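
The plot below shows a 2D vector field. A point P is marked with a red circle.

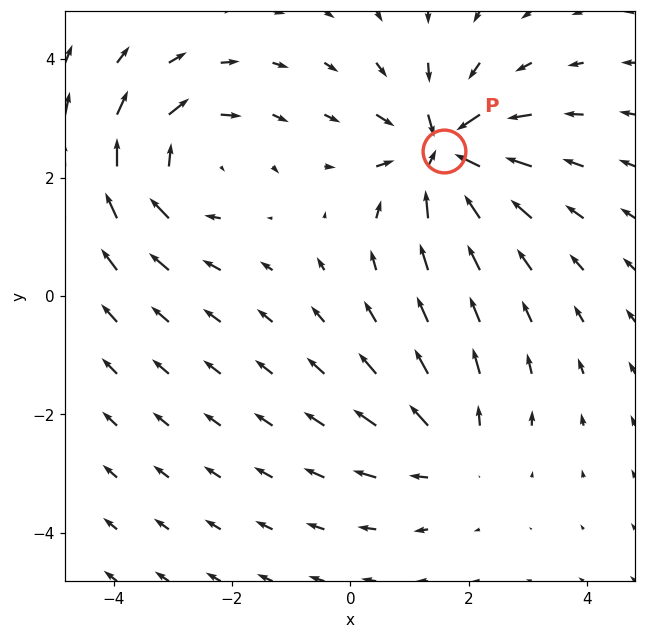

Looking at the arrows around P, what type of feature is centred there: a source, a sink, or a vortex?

sink

At P (1.6, 2.4) the arrows converge inward. Divergence about -6, curl ≈0 — negative divergence with near-zero curl is a sink.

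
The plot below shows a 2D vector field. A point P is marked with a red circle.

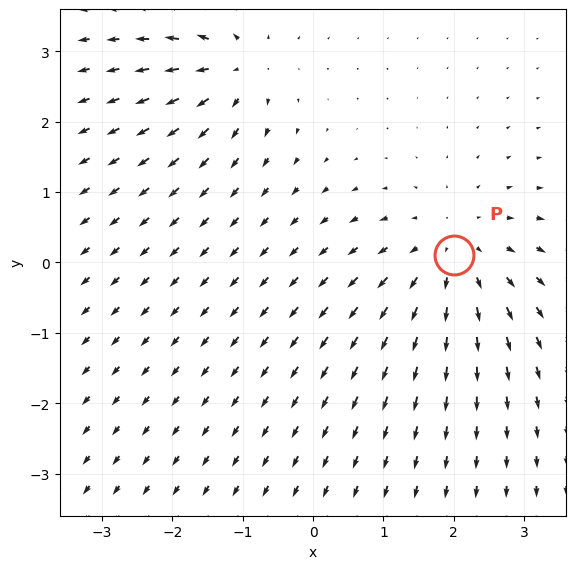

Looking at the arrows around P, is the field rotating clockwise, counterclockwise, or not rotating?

not rotating

Near P at (2.0, 0.1) the arrows show no circulation. The curl there is ≈0.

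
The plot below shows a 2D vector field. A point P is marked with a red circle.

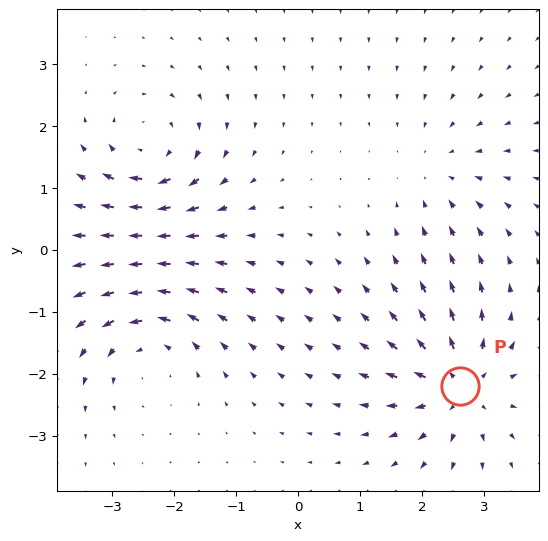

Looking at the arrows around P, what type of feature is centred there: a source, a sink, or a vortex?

At P (2.6, -2.2) the arrows spread outward. Divergence about +6, curl ≈0 — positive divergence with near-zero curl is a source.

source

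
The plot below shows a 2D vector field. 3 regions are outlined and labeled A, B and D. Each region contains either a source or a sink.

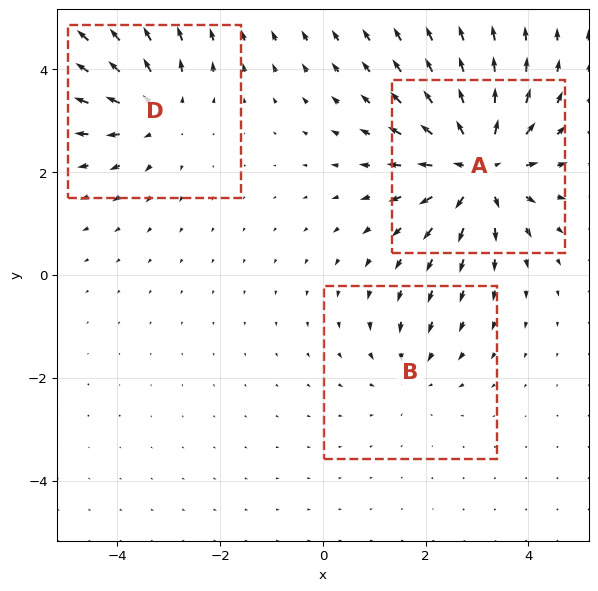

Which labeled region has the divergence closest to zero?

Divergence at each region's feature centre — A: about +5, B: about -2, D: about +3. Region B is closest to zero.

B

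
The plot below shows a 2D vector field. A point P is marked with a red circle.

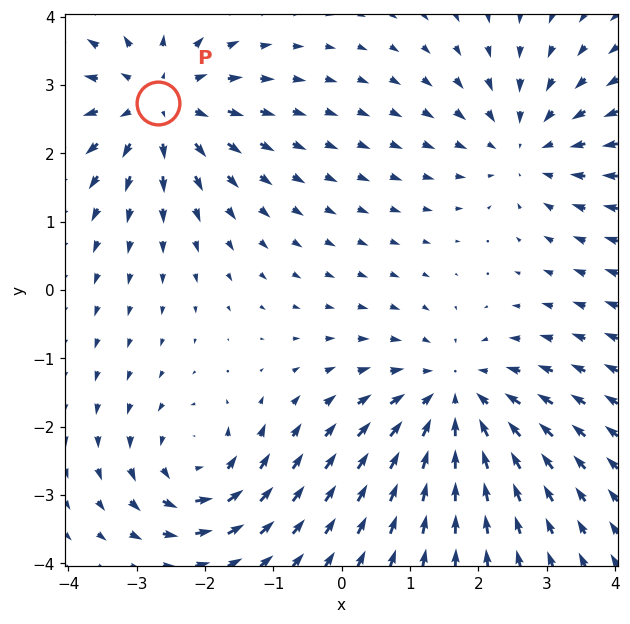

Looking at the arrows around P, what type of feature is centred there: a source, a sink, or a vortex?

source

At P (-2.7, 2.7) the arrows spread outward. Divergence about +5, curl ≈0 — positive divergence with near-zero curl is a source.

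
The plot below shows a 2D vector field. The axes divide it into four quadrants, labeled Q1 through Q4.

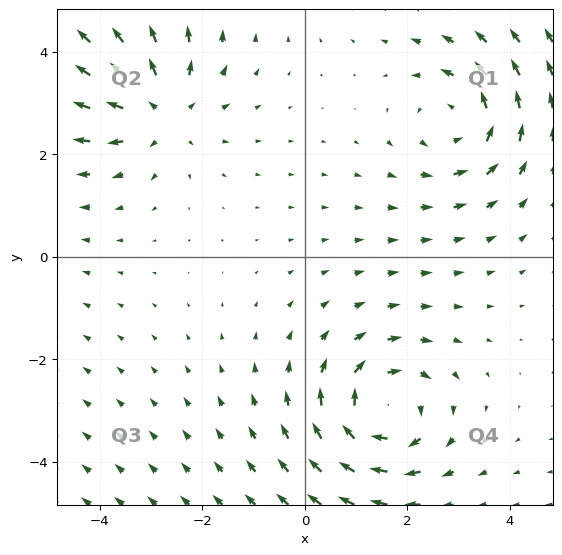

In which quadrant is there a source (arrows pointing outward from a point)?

Q2

The source sits at approximately (-2.8, 2.9), which lies in quadrant Q2. The divergence there is about +3, positive as expected for a source.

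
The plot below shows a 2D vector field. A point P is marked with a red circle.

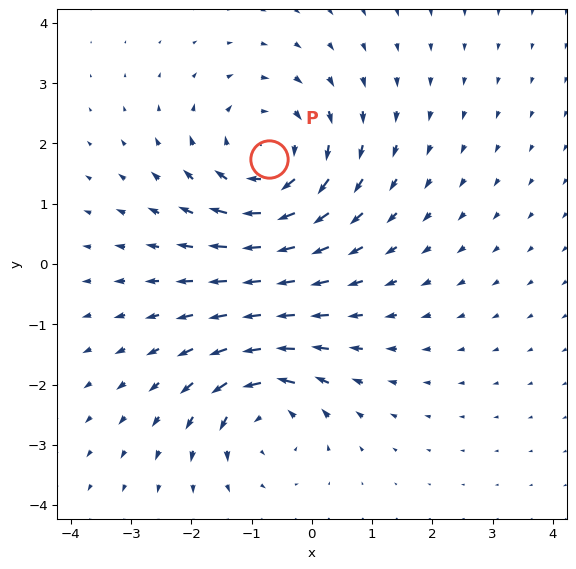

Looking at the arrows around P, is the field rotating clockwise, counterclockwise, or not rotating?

Near P at (-0.7, 1.7) the arrows circulate clockwise. The curl (z-component) there is about -4; negative curl means clockwise rotation.

clockwise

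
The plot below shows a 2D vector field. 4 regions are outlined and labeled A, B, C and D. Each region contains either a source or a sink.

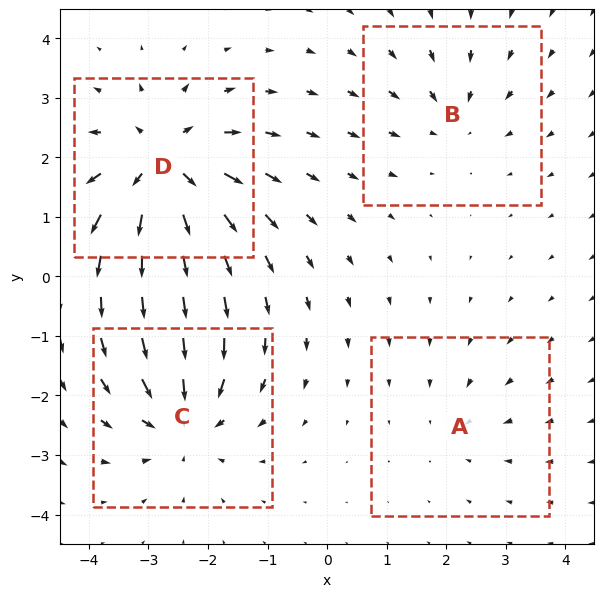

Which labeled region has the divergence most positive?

Divergence at each region's feature centre — A: about -2, B: about -3, C: about -5, D: about +7. Region D is most positive.

D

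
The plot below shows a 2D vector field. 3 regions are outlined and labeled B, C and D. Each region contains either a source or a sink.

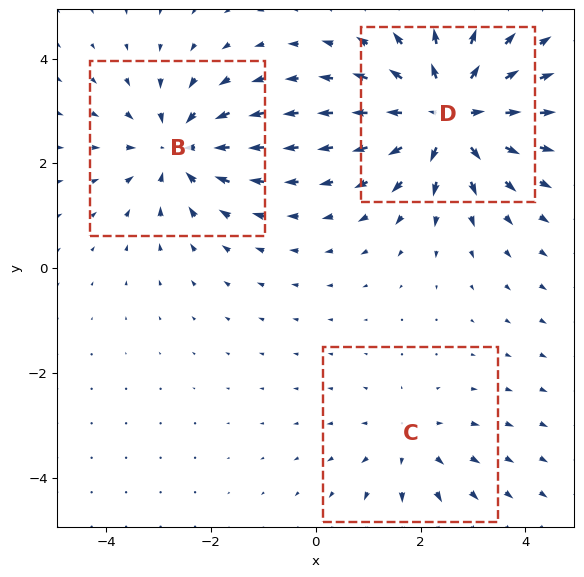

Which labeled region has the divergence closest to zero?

C

Divergence at each region's feature centre — B: about -4, C: about +2, D: about +5. Region C is closest to zero.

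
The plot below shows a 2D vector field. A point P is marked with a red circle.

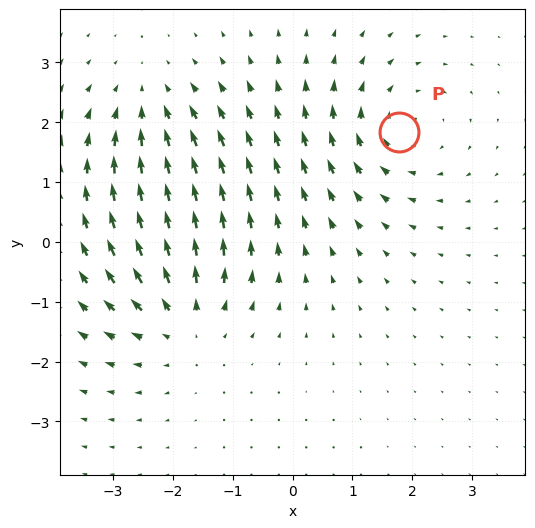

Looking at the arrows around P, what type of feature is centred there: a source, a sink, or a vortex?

vortex

At P (1.8, 1.8) the arrows circulate clockwise. Divergence ≈0, curl about -3 — near-zero divergence with nonzero curl is a vortex.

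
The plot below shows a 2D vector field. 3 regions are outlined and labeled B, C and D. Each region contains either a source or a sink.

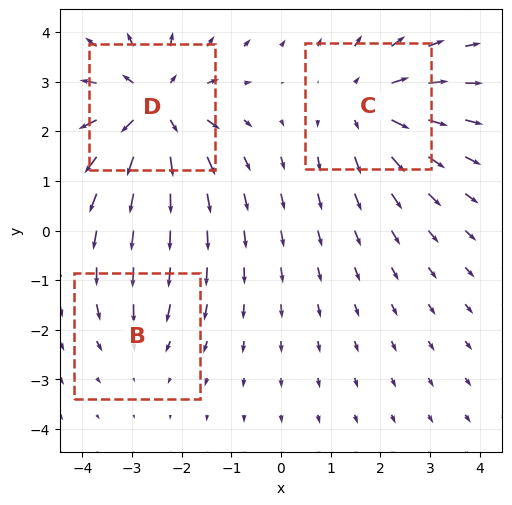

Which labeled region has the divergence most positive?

Divergence at each region's feature centre — B: about -2, C: about +3, D: about +4. Region D is most positive.

D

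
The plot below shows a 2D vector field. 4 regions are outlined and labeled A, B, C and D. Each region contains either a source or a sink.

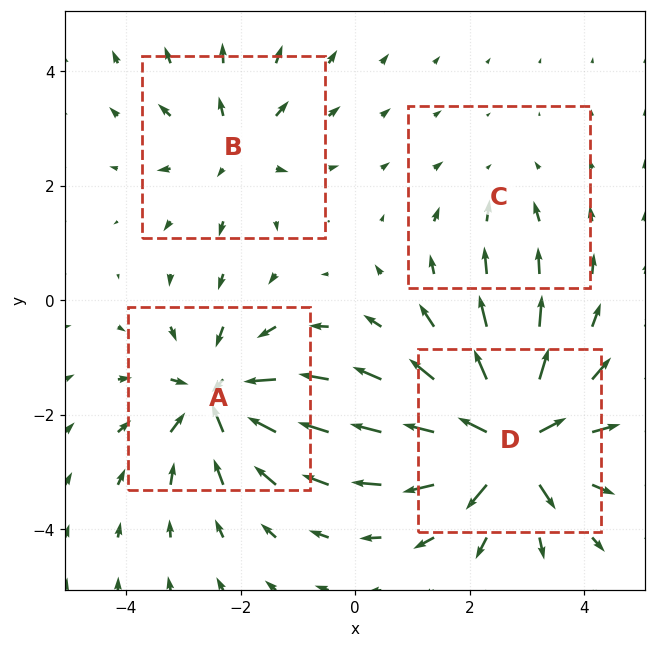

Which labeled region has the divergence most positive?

Divergence at each region's feature centre — A: about -6, B: about +4, C: about -2, D: about +8. Region D is most positive.

D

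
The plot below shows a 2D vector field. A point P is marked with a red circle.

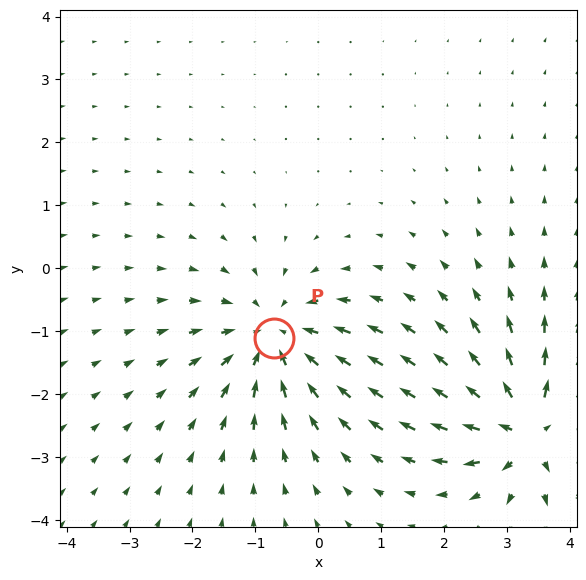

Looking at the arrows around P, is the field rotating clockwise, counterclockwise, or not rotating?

not rotating

Near P at (-0.7, -1.1) the arrows show no circulation. The curl there is ≈0.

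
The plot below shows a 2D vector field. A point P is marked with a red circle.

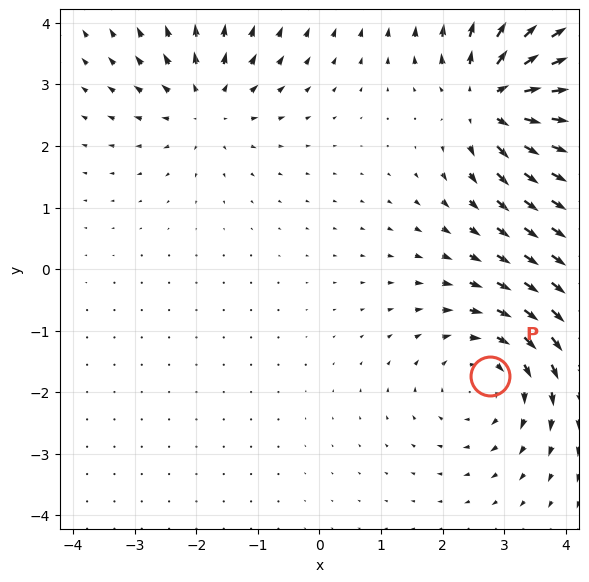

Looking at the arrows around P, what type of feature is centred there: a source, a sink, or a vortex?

At P (2.8, -1.7) the arrows circulate clockwise. Divergence ≈0, curl about -4 — near-zero divergence with nonzero curl is a vortex.

vortex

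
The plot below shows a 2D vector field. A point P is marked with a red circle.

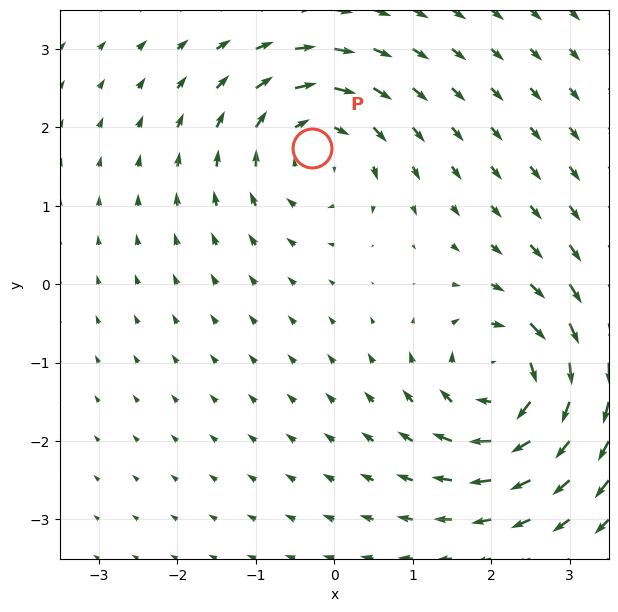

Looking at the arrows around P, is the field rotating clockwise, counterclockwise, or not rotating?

Near P at (-0.3, 1.7) the arrows circulate clockwise. The curl (z-component) there is about -5; negative curl means clockwise rotation.

clockwise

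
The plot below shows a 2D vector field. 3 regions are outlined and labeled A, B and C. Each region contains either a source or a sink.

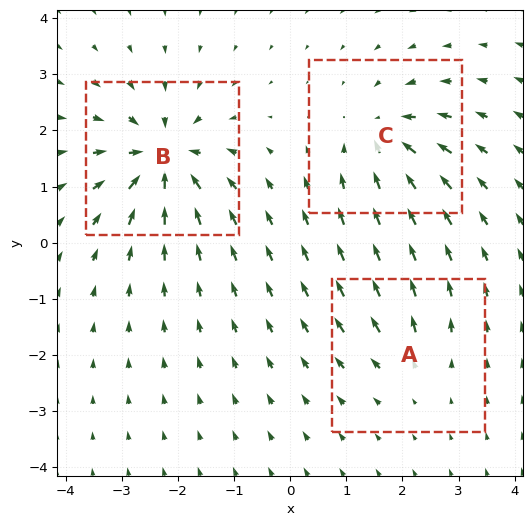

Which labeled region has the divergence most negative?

B

Divergence at each region's feature centre — A: about +2, B: about -6, C: about -4. Region B is most negative.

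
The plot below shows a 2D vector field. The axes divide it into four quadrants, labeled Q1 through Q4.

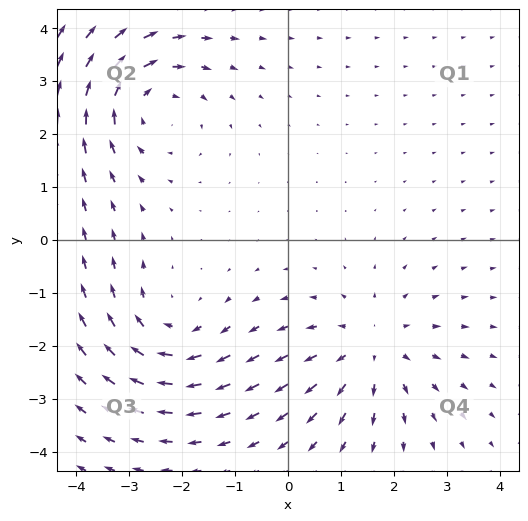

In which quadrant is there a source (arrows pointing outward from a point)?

Q4

The source sits at approximately (1.6, -2.1), which lies in quadrant Q4. The divergence there is about +4, positive as expected for a source.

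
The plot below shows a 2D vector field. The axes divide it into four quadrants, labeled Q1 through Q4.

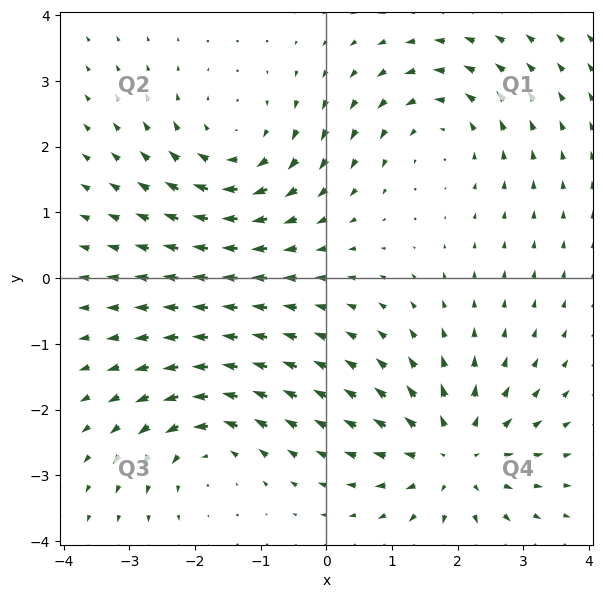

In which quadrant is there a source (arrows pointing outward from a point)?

The source sits at approximately (2.0, -2.7), which lies in quadrant Q4. The divergence there is about +5, positive as expected for a source.

Q4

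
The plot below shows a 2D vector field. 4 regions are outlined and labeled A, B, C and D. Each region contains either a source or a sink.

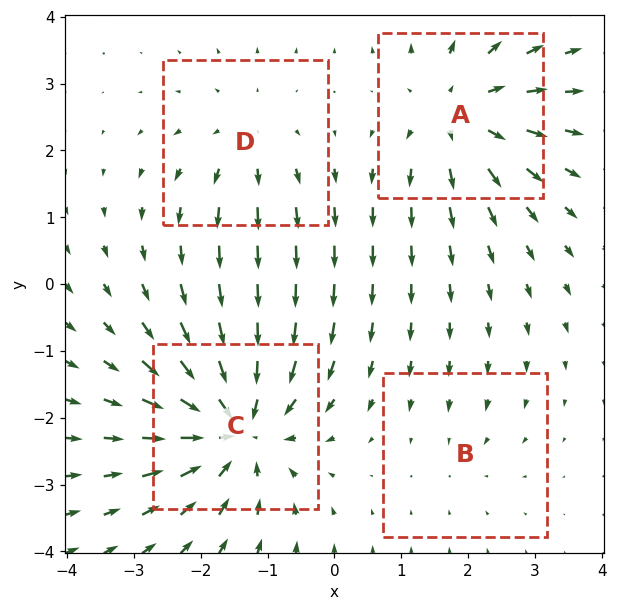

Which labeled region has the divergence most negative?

C

Divergence at each region's feature centre — A: about +5, B: about -2, C: about -7, D: about +3. Region C is most negative.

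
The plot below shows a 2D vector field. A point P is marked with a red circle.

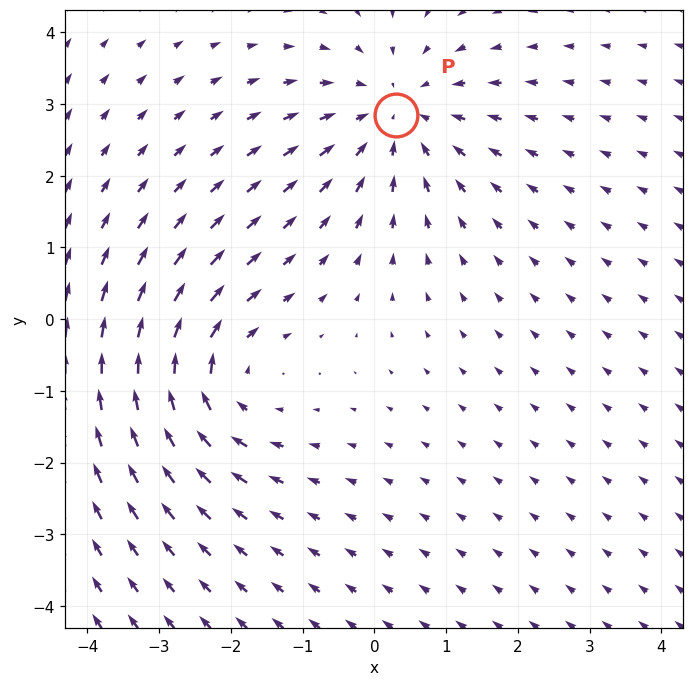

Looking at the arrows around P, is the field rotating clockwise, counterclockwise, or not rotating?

Near P at (0.3, 2.8) the arrows show no circulation. The curl there is ≈0.

not rotating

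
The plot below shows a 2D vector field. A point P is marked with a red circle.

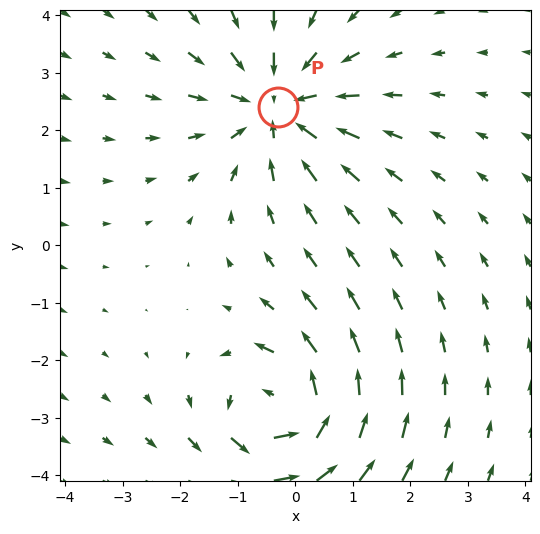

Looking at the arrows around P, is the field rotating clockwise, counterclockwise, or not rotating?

Near P at (-0.3, 2.4) the arrows show no circulation. The curl there is ≈0.

not rotating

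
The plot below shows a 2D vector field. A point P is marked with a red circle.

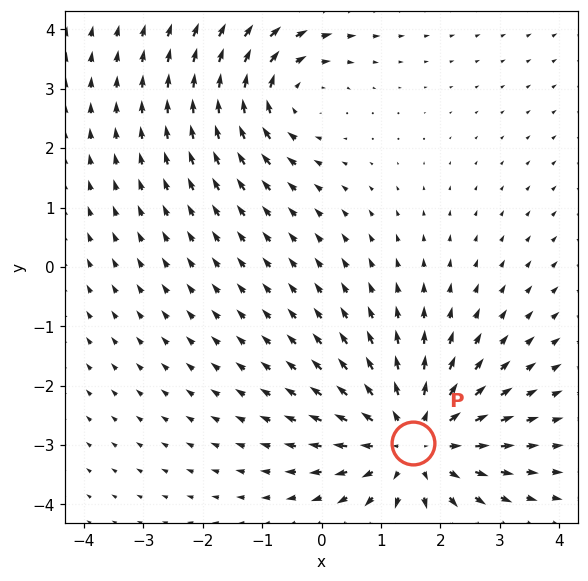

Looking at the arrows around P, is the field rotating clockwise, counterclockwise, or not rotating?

not rotating

Near P at (1.5, -3.0) the arrows show no circulation. The curl there is ≈0.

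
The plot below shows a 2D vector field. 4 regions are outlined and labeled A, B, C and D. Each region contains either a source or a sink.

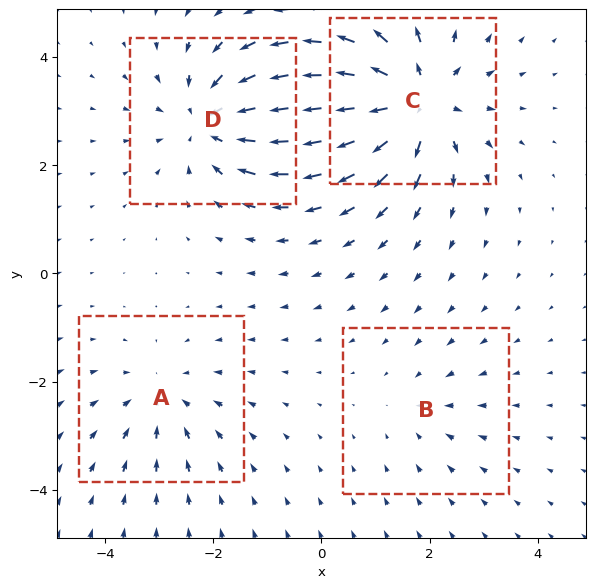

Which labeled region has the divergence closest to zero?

Divergence at each region's feature centre — A: about -3, B: about -2, C: about +6, D: about -5. Region B is closest to zero.

B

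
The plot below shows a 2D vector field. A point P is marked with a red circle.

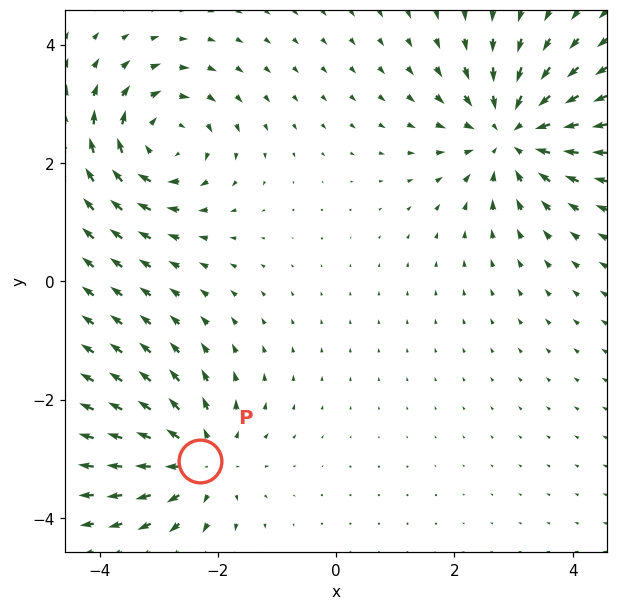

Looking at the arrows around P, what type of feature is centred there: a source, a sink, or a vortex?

source

At P (-2.3, -3.0) the arrows spread outward. Divergence about +4, curl ≈0 — positive divergence with near-zero curl is a source.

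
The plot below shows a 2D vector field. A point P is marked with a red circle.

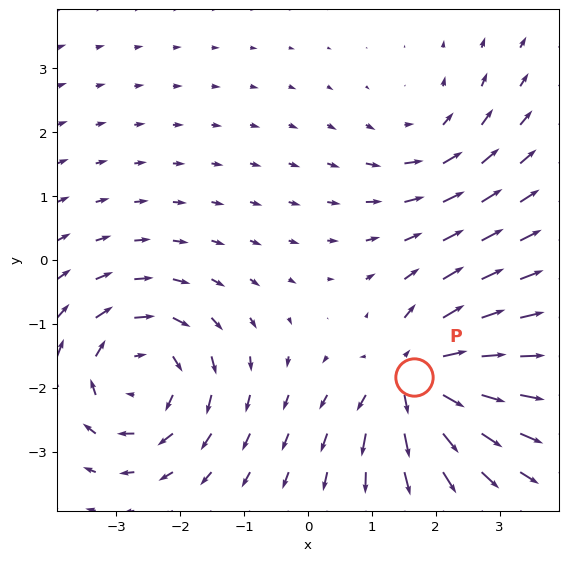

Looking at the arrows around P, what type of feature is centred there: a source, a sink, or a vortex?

source

At P (1.7, -1.8) the arrows spread outward. Divergence about +7, curl ≈0 — positive divergence with near-zero curl is a source.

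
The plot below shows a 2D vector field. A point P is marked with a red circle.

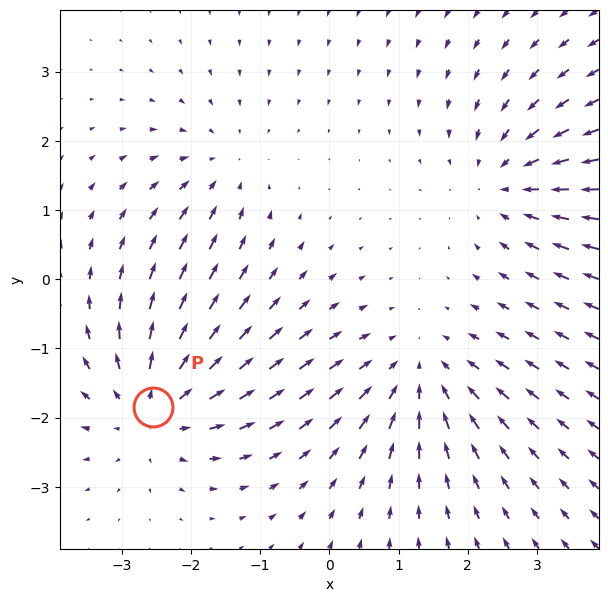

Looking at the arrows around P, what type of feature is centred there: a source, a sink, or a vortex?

source

At P (-2.5, -1.8) the arrows spread outward. Divergence about +4, curl ≈0 — positive divergence with near-zero curl is a source.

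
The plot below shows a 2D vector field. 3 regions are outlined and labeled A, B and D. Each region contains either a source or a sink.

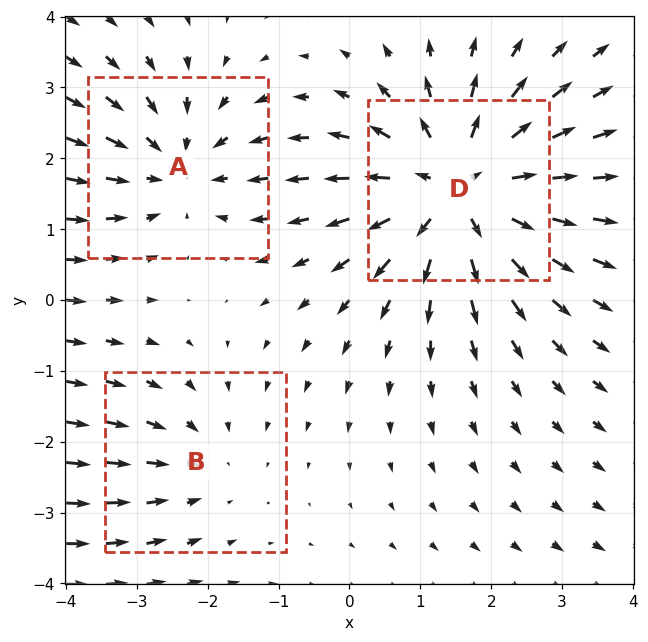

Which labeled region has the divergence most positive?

Divergence at each region's feature centre — A: about -3, B: about -2, D: about +4. Region D is most positive.

D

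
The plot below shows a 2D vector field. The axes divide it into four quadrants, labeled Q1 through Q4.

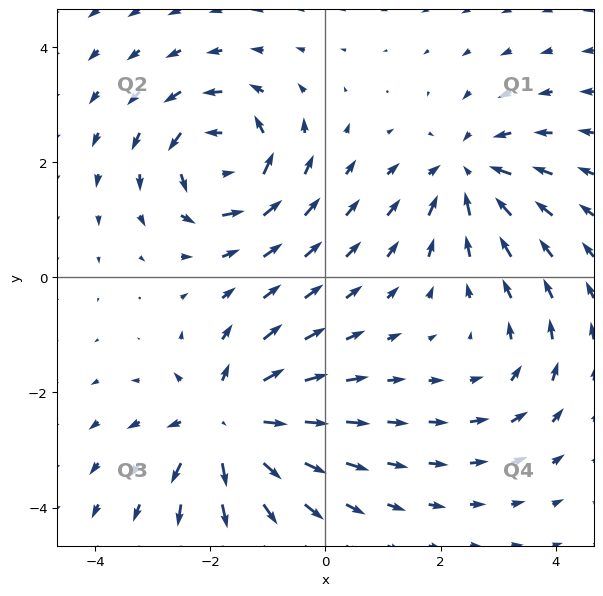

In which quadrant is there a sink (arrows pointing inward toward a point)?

Q1

The sink sits at approximately (2.5, 1.8), which lies in quadrant Q1. The divergence there is about -4, negative as expected for a sink.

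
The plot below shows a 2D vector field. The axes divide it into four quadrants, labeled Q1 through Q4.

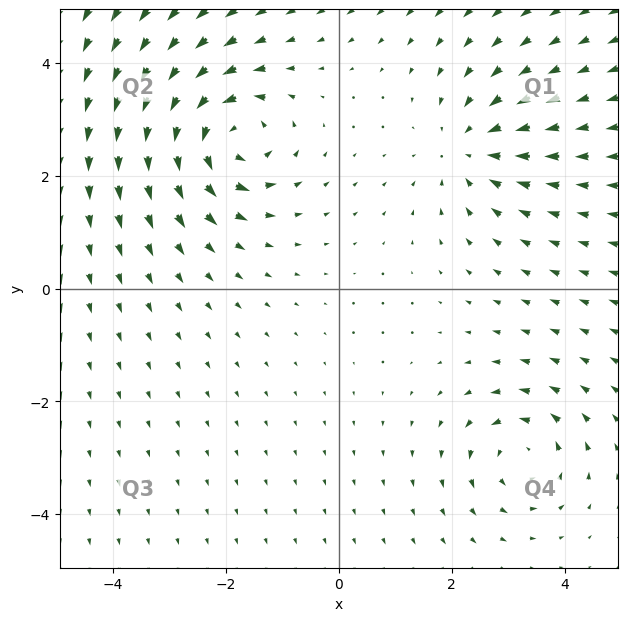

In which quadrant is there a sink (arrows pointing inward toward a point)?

The sink sits at approximately (2.3, 2.5), which lies in quadrant Q1. The divergence there is about -3, negative as expected for a sink.

Q1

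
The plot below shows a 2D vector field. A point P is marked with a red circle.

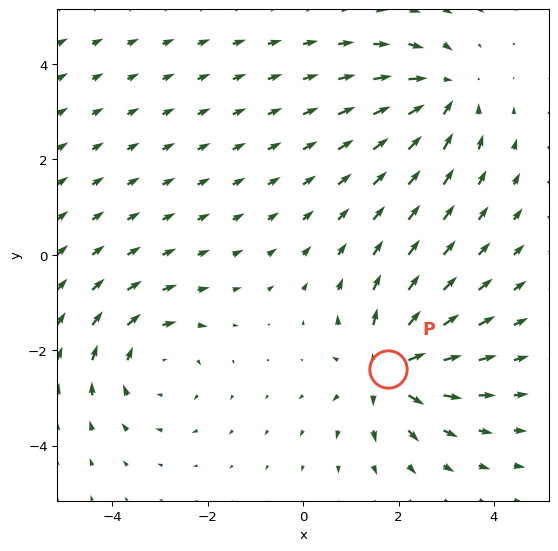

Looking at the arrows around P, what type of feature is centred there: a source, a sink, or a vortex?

At P (1.8, -2.4) the arrows spread outward. Divergence about +5, curl ≈0 — positive divergence with near-zero curl is a source.

source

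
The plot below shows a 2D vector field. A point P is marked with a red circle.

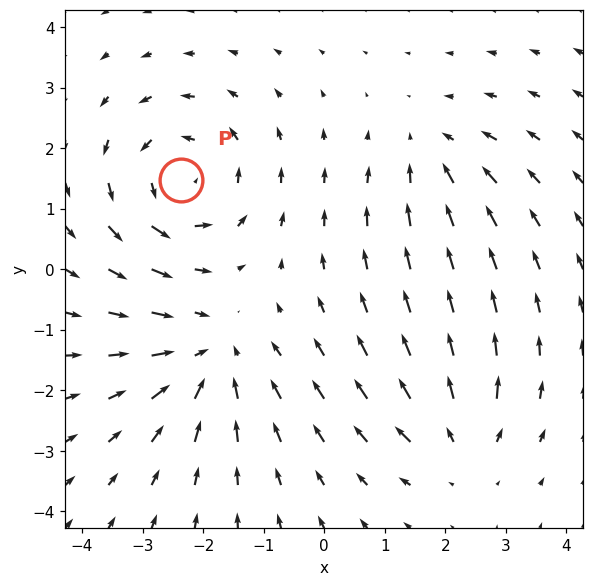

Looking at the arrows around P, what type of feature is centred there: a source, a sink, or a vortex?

At P (-2.4, 1.5) the arrows circulate counterclockwise. Divergence ≈0, curl about +5 — near-zero divergence with nonzero curl is a vortex.

vortex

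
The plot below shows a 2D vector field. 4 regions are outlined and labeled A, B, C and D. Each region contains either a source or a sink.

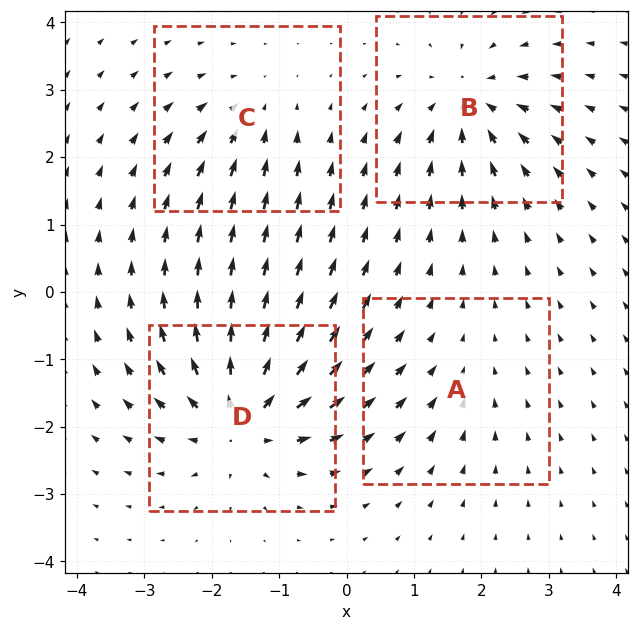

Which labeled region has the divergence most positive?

Divergence at each region's feature centre — A: about -2, B: about -6, C: about -4, D: about +8. Region D is most positive.

D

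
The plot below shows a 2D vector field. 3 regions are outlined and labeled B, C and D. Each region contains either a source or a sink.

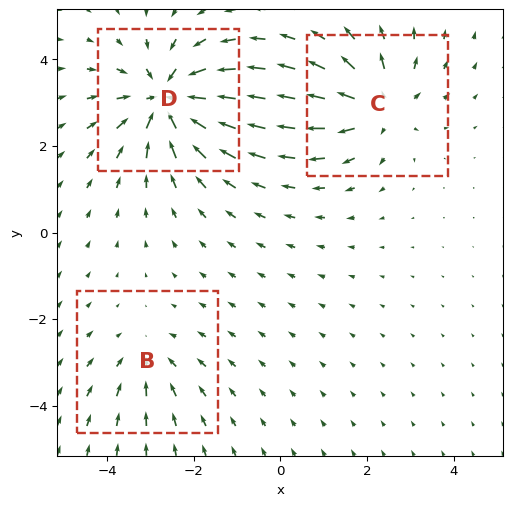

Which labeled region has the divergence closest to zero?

B

Divergence at each region's feature centre — B: about -2, C: about +4, D: about -5. Region B is closest to zero.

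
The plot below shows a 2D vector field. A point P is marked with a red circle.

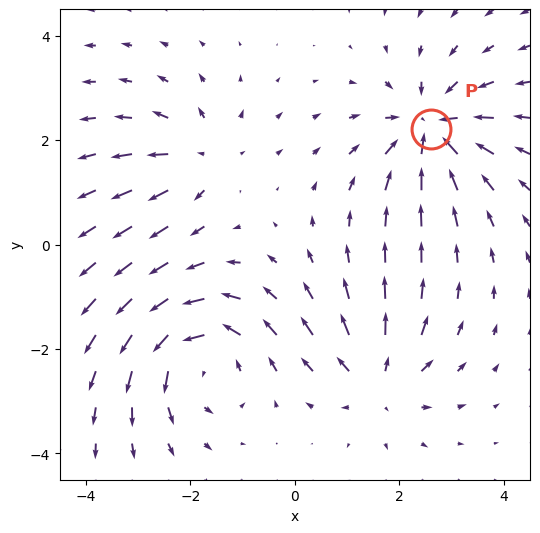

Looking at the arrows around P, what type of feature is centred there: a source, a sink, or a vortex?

At P (2.6, 2.2) the arrows converge inward. Divergence about -6, curl ≈0 — negative divergence with near-zero curl is a sink.

sink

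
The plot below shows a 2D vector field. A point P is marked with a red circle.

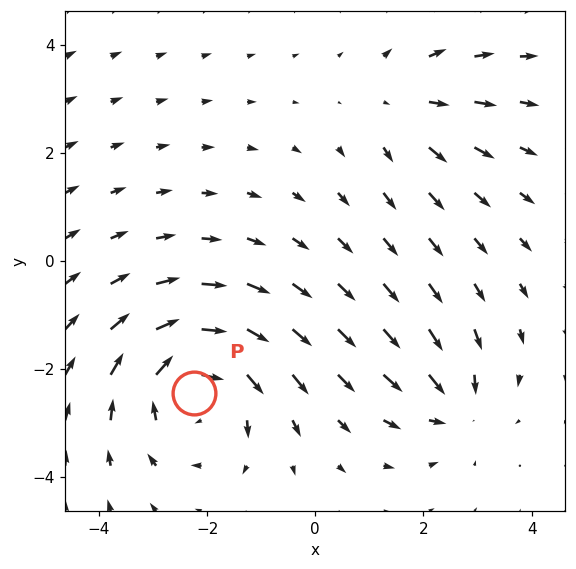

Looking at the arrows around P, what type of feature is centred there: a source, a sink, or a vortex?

At P (-2.2, -2.4) the arrows circulate clockwise. Divergence ≈0, curl about -4 — near-zero divergence with nonzero curl is a vortex.

vortex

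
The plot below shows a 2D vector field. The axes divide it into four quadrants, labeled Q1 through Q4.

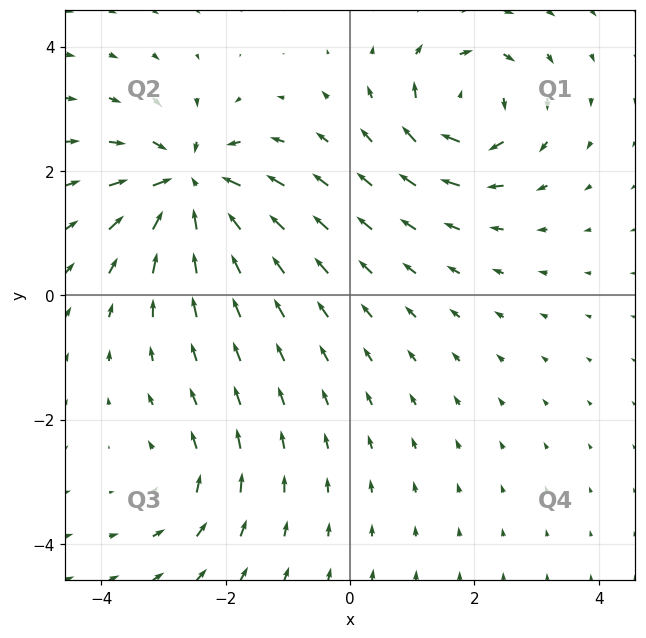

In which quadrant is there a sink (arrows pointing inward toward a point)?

Q2

The sink sits at approximately (-2.6, 1.8), which lies in quadrant Q2. The divergence there is about -7, negative as expected for a sink.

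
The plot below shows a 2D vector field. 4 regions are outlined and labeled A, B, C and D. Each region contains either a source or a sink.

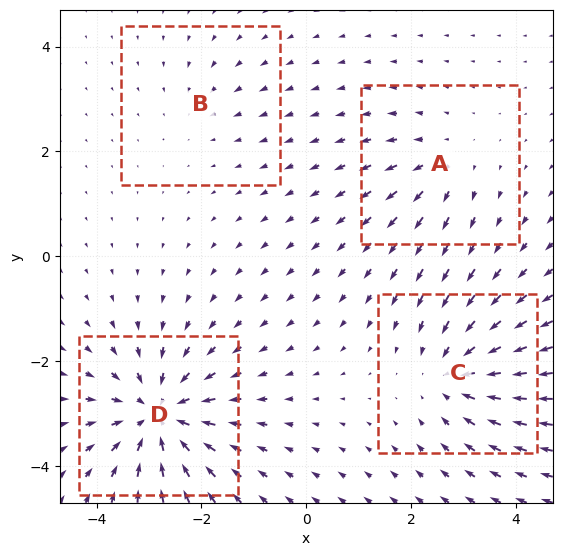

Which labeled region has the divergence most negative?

D

Divergence at each region's feature centre — A: about +3, B: about -2, C: about -5, D: about -7. Region D is most negative.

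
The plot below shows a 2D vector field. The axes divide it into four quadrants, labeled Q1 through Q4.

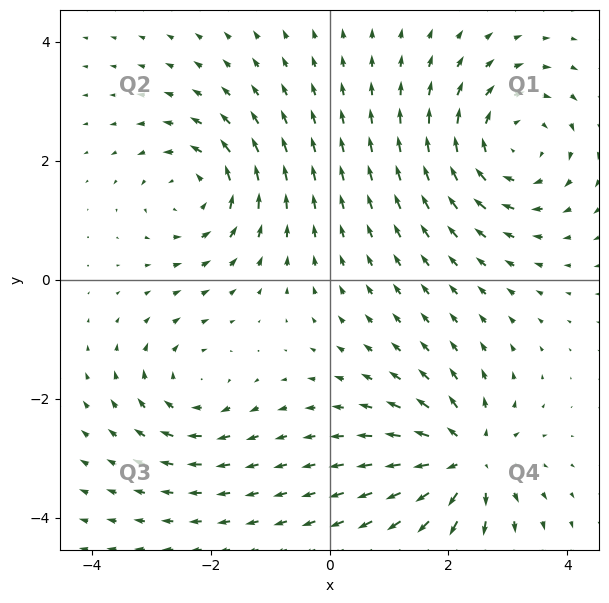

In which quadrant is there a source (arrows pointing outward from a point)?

The source sits at approximately (2.3, -3.0), which lies in quadrant Q4. The divergence there is about +6, positive as expected for a source.

Q4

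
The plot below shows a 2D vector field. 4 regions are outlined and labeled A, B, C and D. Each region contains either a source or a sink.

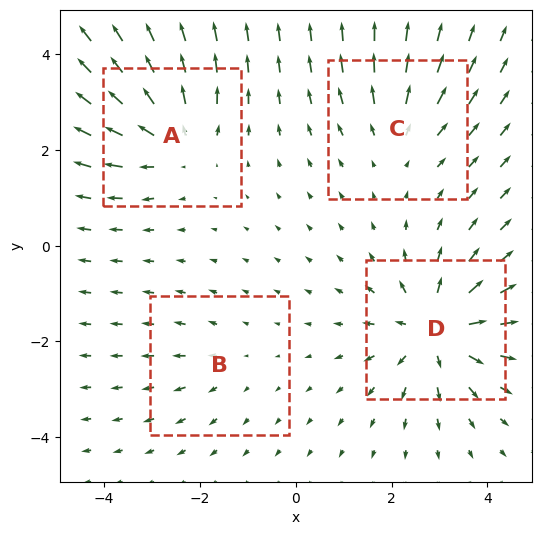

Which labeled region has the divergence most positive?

D

Divergence at each region's feature centre — A: about +5, B: about +2, C: about +3, D: about +7. Region D is most positive.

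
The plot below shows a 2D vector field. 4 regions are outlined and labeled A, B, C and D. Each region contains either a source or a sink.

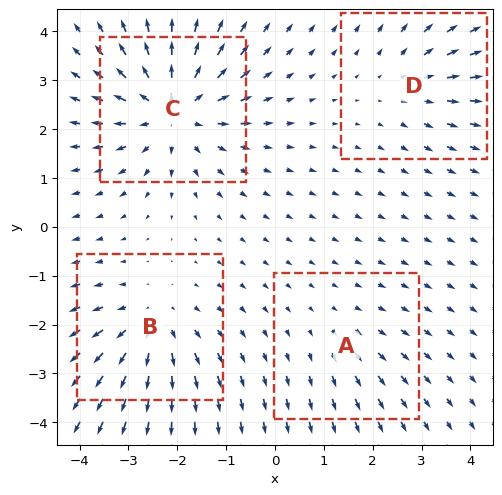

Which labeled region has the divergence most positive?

C

Divergence at each region's feature centre — A: about +2, B: about +4, C: about +6, D: about +3. Region C is most positive.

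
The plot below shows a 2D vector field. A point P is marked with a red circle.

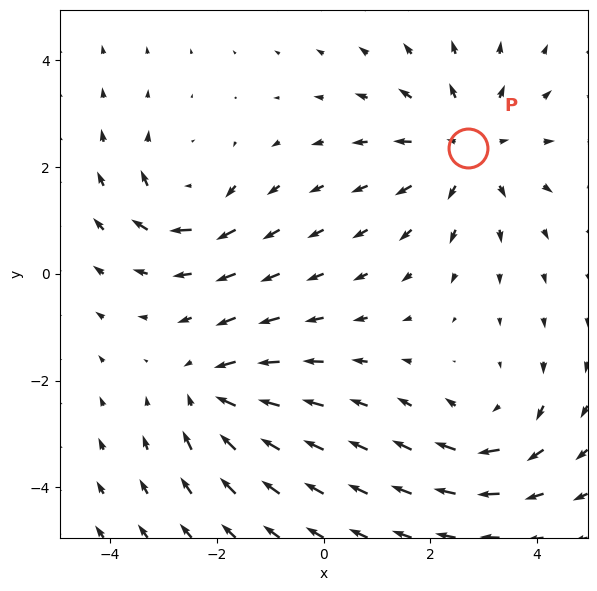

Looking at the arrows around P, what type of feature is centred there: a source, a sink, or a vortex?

At P (2.7, 2.4) the arrows spread outward. Divergence about +3, curl ≈0 — positive divergence with near-zero curl is a source.

source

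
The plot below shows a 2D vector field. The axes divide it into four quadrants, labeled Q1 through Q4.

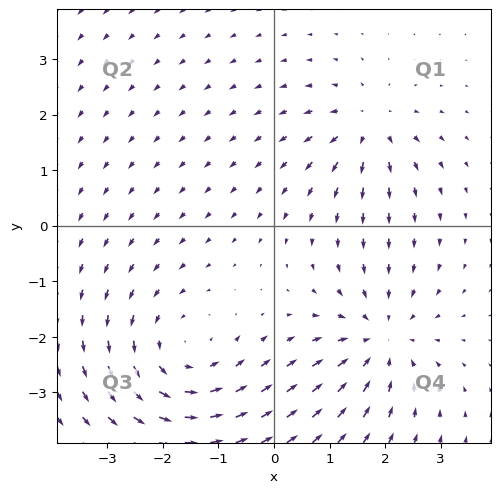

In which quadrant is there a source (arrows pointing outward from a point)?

Q1

The source sits at approximately (1.7, 1.8), which lies in quadrant Q1. The divergence there is about +4, positive as expected for a source.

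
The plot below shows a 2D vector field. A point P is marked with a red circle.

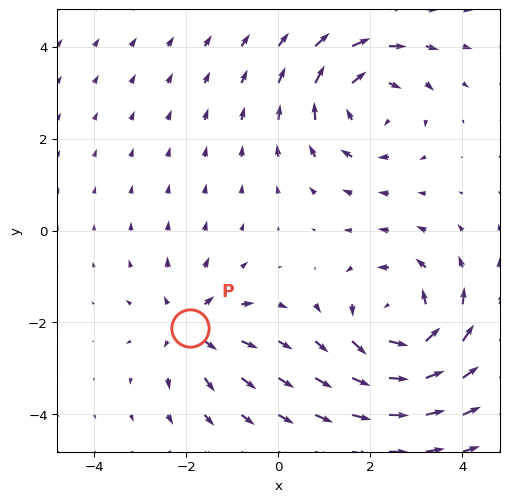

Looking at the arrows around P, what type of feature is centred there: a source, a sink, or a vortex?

At P (-1.9, -2.1) the arrows spread outward. Divergence about +3, curl ≈0 — positive divergence with near-zero curl is a source.

source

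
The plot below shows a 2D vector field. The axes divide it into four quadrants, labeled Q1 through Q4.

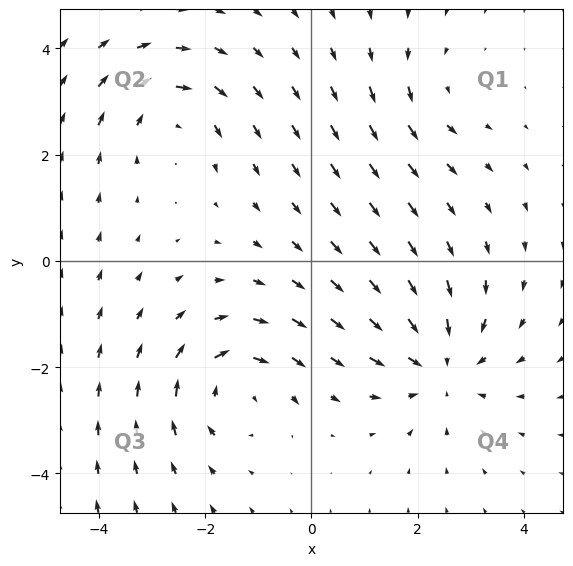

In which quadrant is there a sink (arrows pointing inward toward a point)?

Q4

The sink sits at approximately (2.4, -2.0), which lies in quadrant Q4. The divergence there is about -4, negative as expected for a sink.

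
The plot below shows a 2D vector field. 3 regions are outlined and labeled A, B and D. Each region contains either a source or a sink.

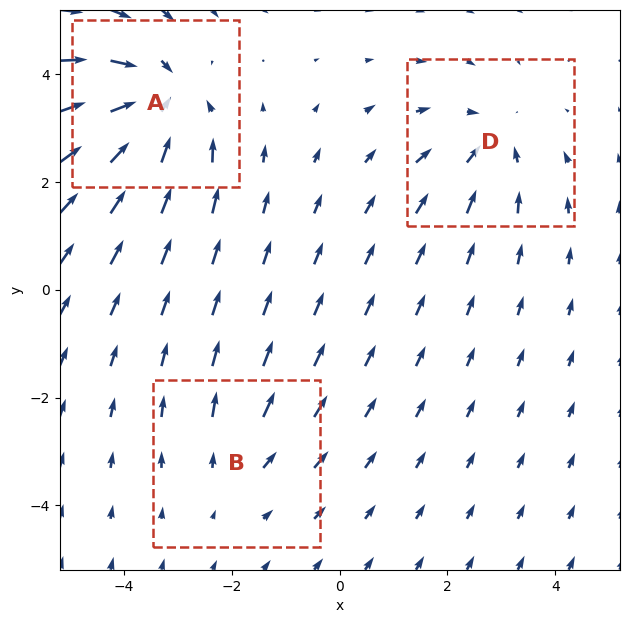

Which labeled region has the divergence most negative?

A

Divergence at each region's feature centre — A: about -5, B: about +2, D: about -3. Region A is most negative.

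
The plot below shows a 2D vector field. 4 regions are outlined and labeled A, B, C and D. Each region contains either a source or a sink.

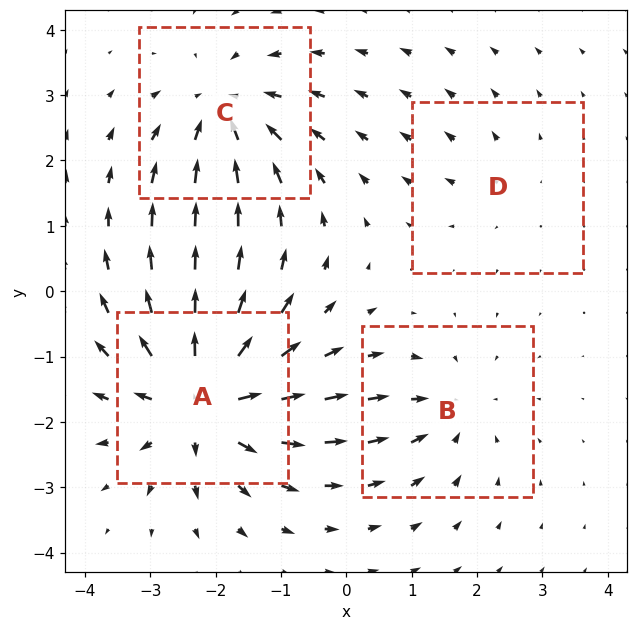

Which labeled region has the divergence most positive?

A

Divergence at each region's feature centre — A: about +8, B: about -4, C: about -5, D: about +2. Region A is most positive.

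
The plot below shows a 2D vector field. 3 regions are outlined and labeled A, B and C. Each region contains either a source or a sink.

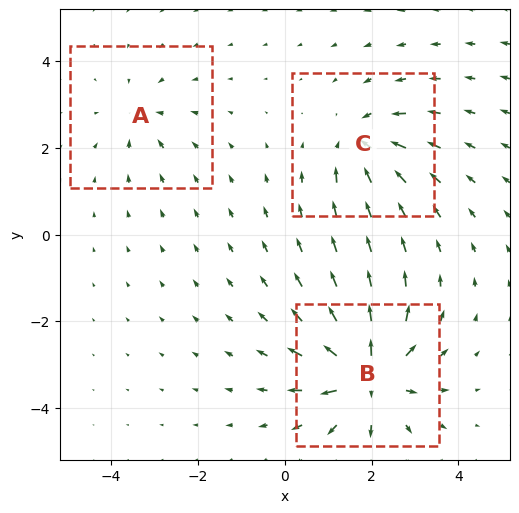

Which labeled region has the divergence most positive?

Divergence at each region's feature centre — A: about -2, B: about +5, C: about -4. Region B is most positive.

B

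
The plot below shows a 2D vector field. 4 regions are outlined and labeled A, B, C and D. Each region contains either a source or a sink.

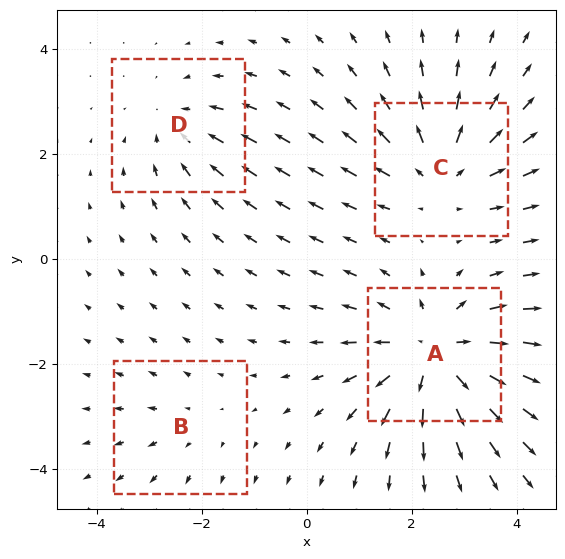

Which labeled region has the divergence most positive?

A

Divergence at each region's feature centre — A: about +6, B: about +2, C: about +4, D: about -3. Region A is most positive.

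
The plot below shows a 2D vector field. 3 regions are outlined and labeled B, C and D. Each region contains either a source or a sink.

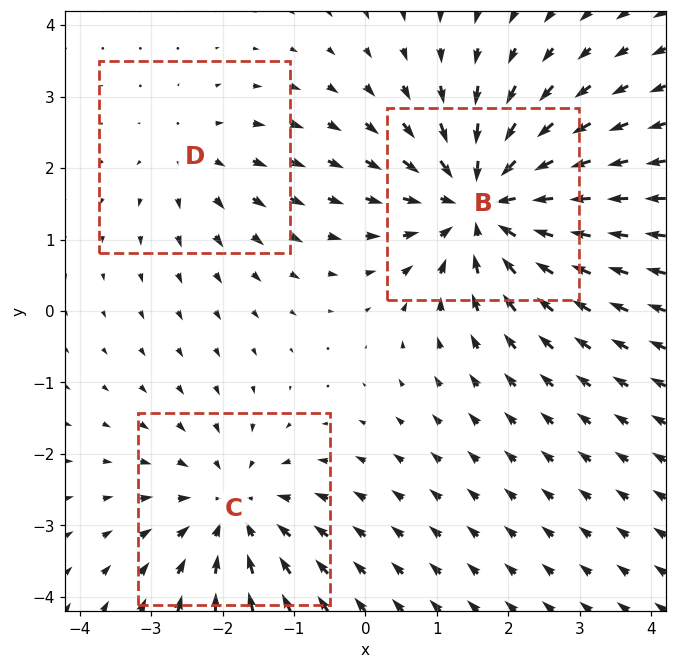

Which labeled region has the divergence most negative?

Divergence at each region's feature centre — B: about -5, C: about -3, D: about +2. Region B is most negative.

B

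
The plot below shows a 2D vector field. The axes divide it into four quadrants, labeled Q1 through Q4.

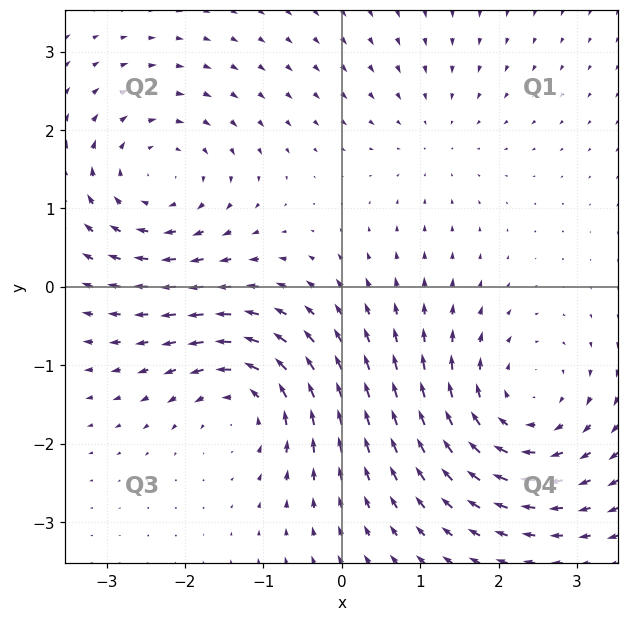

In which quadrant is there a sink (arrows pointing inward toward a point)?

Q1

The sink sits at approximately (1.2, 1.9), which lies in quadrant Q1. The divergence there is about -2, negative as expected for a sink.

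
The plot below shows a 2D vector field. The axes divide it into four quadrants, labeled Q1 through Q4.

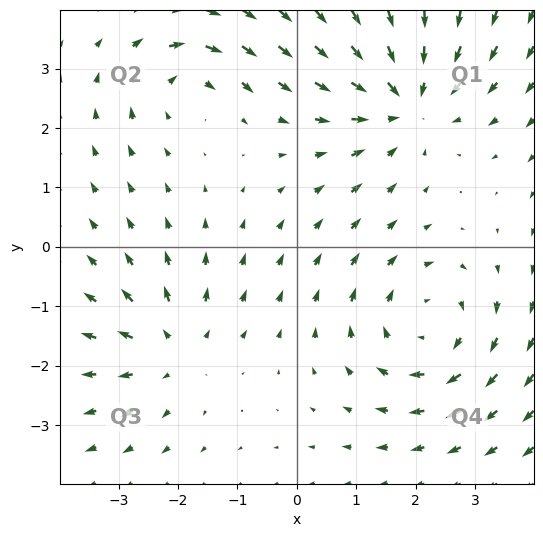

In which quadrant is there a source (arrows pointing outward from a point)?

The source sits at approximately (-2.1, -1.7), which lies in quadrant Q3. The divergence there is about +3, positive as expected for a source.

Q3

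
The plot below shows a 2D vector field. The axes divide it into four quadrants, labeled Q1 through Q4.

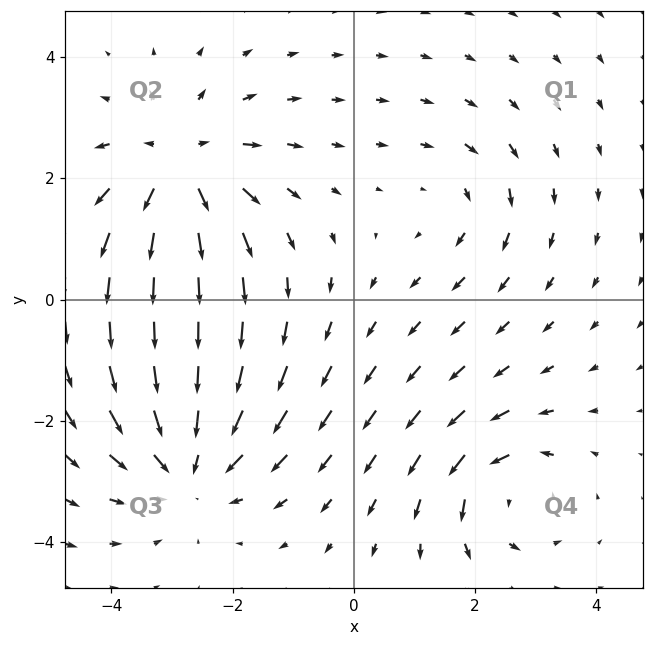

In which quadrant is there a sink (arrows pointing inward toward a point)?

The sink sits at approximately (-2.7, -2.7), which lies in quadrant Q3. The divergence there is about -4, negative as expected for a sink.

Q3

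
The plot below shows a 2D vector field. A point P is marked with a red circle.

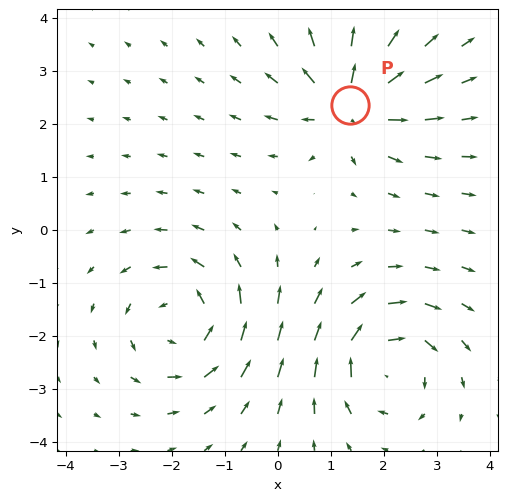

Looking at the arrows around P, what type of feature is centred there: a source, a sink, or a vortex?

source

At P (1.4, 2.4) the arrows spread outward. Divergence about +6, curl ≈0 — positive divergence with near-zero curl is a source.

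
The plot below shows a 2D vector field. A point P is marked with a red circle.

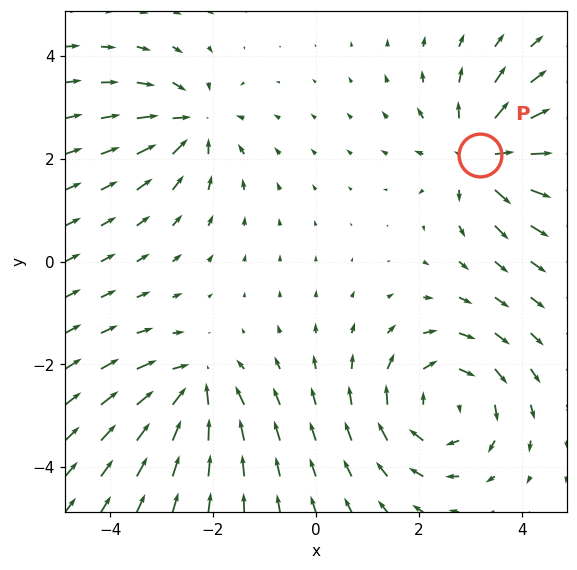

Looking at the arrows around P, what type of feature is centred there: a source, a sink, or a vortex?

source

At P (3.2, 2.1) the arrows spread outward. Divergence about +5, curl ≈0 — positive divergence with near-zero curl is a source.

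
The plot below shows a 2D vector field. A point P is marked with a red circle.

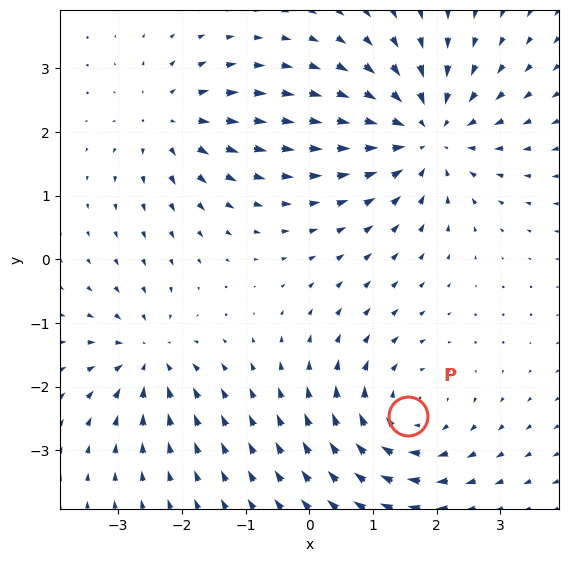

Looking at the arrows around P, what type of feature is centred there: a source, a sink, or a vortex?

At P (1.6, -2.5) the arrows circulate clockwise. Divergence ≈0, curl about -4 — near-zero divergence with nonzero curl is a vortex.

vortex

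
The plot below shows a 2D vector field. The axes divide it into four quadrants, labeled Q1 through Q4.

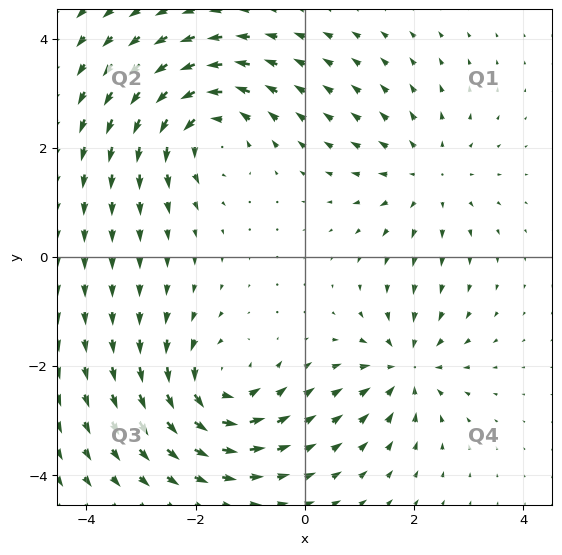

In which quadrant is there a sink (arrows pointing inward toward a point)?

Q4

The sink sits at approximately (1.8, -2.0), which lies in quadrant Q4. The divergence there is about -5, negative as expected for a sink.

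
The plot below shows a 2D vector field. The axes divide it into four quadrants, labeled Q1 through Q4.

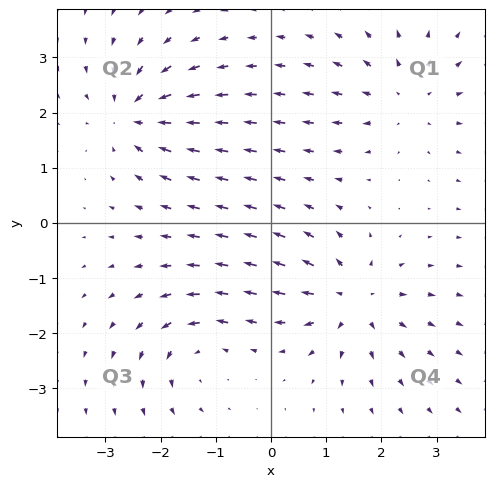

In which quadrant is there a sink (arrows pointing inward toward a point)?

The sink sits at approximately (-2.5, 1.9), which lies in quadrant Q2. The divergence there is about -5, negative as expected for a sink.

Q2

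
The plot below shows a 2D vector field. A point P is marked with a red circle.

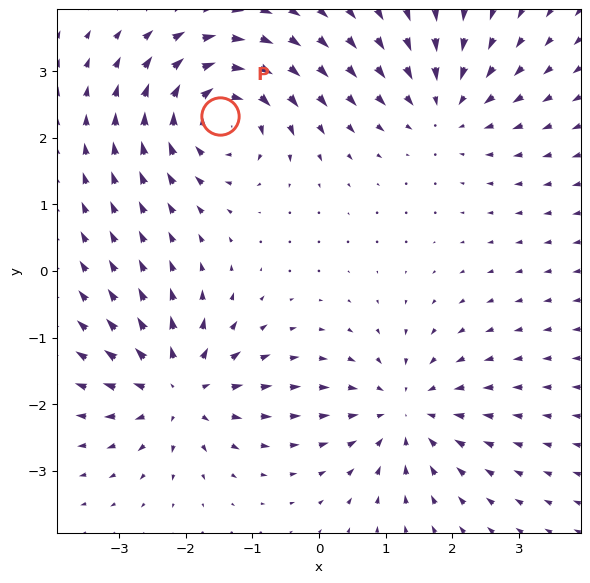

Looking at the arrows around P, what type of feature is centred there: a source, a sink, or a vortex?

At P (-1.5, 2.3) the arrows circulate clockwise. Divergence ≈0, curl about -6 — near-zero divergence with nonzero curl is a vortex.

vortex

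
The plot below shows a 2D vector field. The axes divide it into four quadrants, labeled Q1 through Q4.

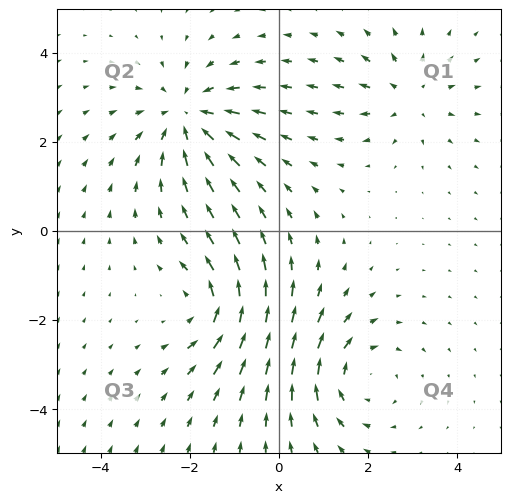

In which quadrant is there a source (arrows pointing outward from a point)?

The source sits at approximately (2.9, 3.0), which lies in quadrant Q1. The divergence there is about +3, positive as expected for a source.

Q1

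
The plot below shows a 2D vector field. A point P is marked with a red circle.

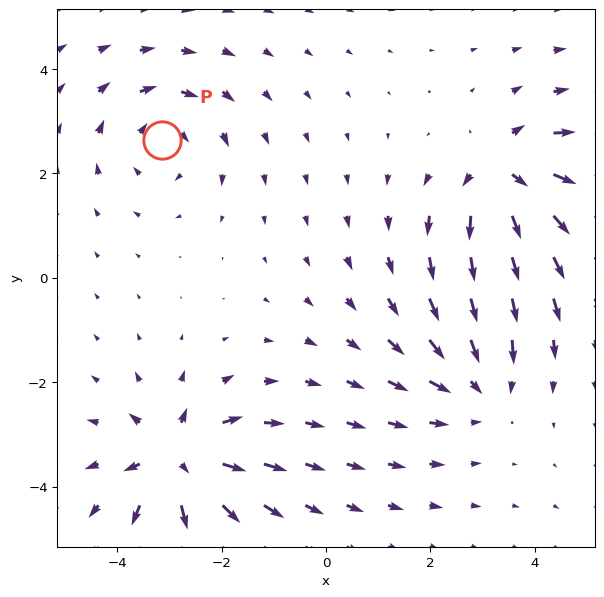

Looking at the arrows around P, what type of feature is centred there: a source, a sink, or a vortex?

At P (-3.1, 2.6) the arrows circulate clockwise. Divergence ≈0, curl about -3 — near-zero divergence with nonzero curl is a vortex.

vortex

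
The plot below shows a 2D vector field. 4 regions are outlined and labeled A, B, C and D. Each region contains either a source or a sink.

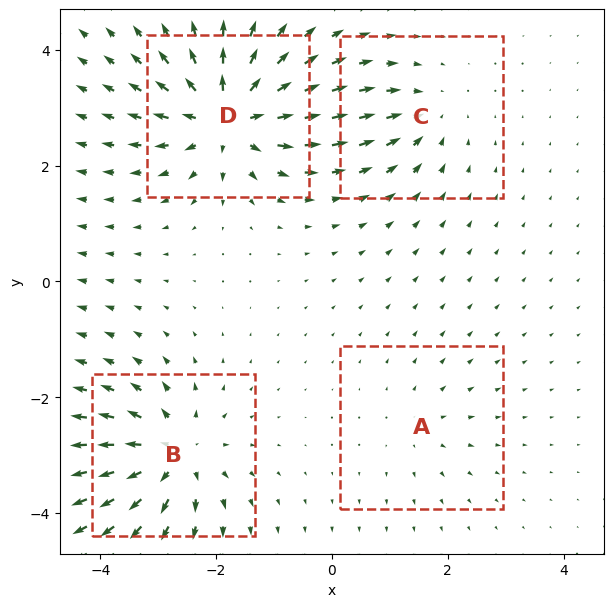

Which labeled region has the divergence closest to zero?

A

Divergence at each region's feature centre — A: about +2, B: about +7, C: about -4, D: about +8. Region A is closest to zero.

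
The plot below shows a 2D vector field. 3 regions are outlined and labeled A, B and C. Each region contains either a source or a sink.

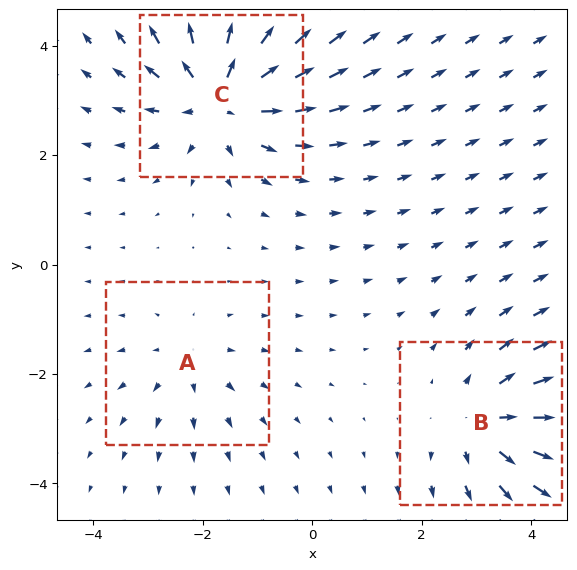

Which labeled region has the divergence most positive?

Divergence at each region's feature centre — A: about +2, B: about +3, C: about +5. Region C is most positive.

C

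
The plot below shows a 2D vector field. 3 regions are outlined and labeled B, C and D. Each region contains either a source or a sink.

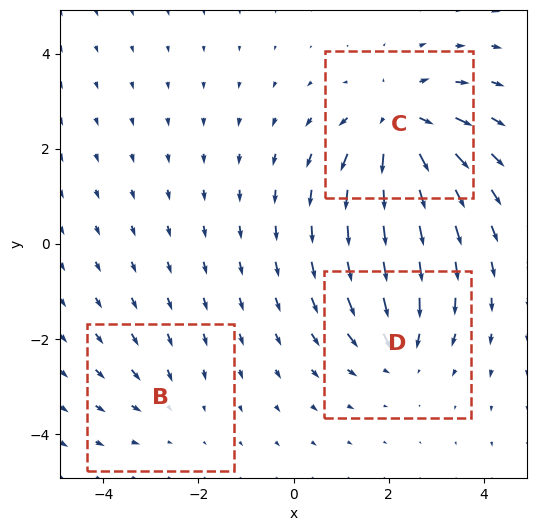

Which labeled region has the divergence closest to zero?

Divergence at each region's feature centre — B: about -2, C: about +5, D: about -3. Region B is closest to zero.

B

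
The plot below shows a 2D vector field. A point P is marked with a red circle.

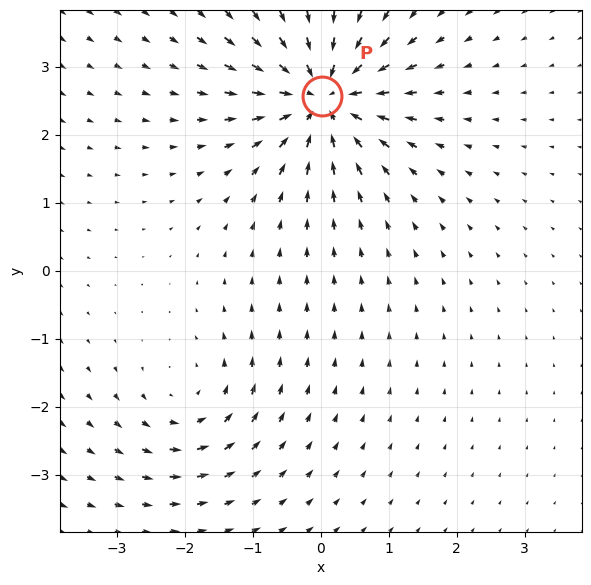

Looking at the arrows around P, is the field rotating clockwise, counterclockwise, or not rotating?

Near P at (0.0, 2.6) the arrows show no circulation. The curl there is ≈0.

not rotating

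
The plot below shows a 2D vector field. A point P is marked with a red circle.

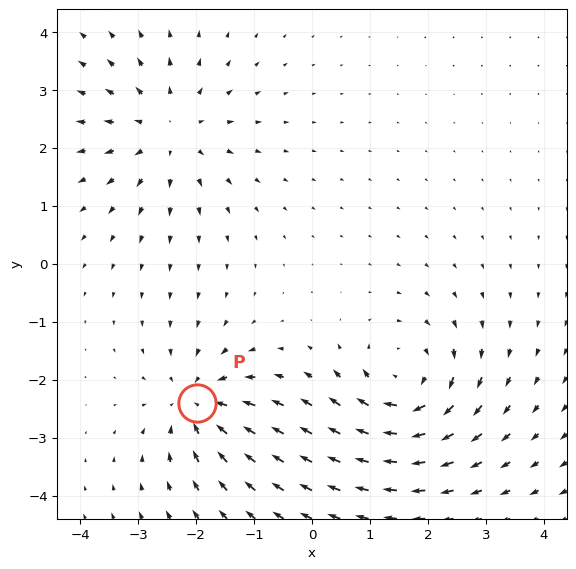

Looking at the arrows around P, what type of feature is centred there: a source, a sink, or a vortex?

sink

At P (-2.0, -2.4) the arrows converge inward. Divergence about -4, curl ≈0 — negative divergence with near-zero curl is a sink.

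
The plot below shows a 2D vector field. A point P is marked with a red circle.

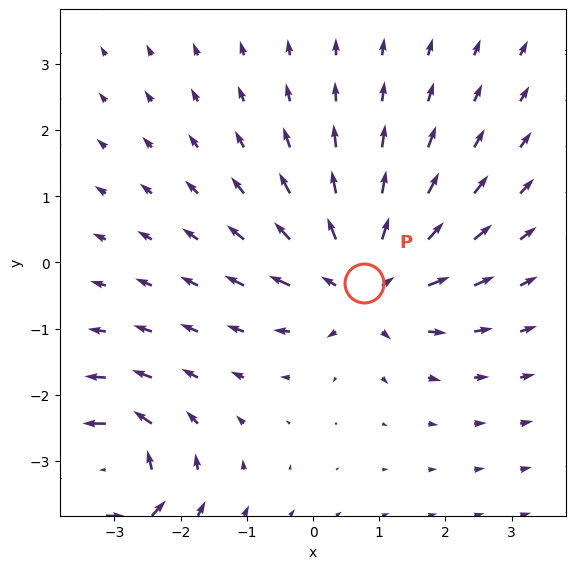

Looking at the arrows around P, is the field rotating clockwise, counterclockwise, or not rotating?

Near P at (0.8, -0.3) the arrows show no circulation. The curl there is ≈0.

not rotating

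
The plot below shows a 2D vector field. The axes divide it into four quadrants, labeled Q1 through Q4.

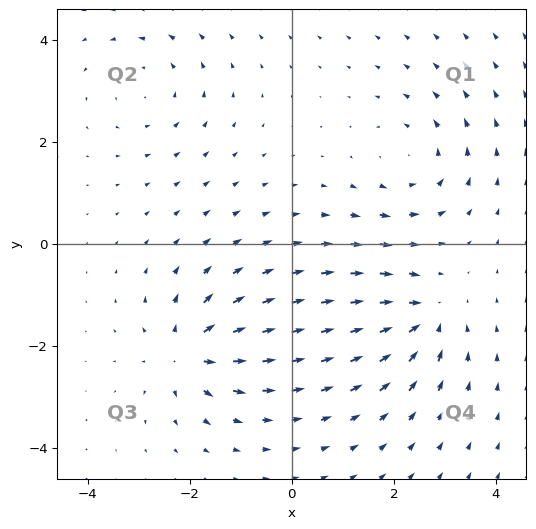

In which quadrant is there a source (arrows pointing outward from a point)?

Q3

The source sits at approximately (-2.1, -2.1), which lies in quadrant Q3. The divergence there is about +6, positive as expected for a source.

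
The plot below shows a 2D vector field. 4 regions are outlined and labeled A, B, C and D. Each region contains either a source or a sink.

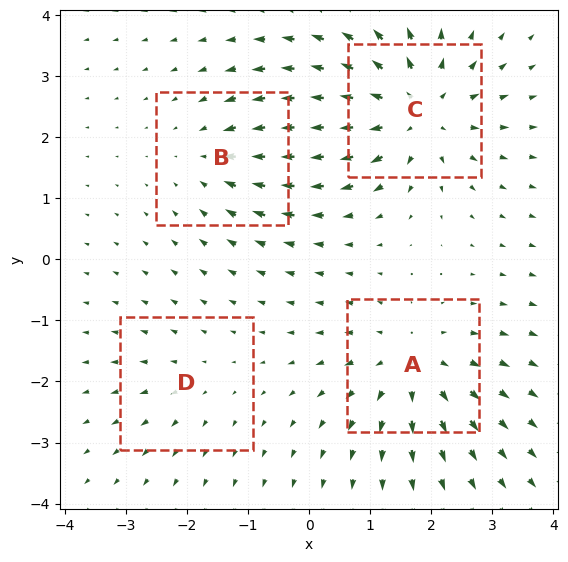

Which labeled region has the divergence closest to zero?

Divergence at each region's feature centre — A: about +5, B: about -3, C: about +6, D: about +2. Region D is closest to zero.

D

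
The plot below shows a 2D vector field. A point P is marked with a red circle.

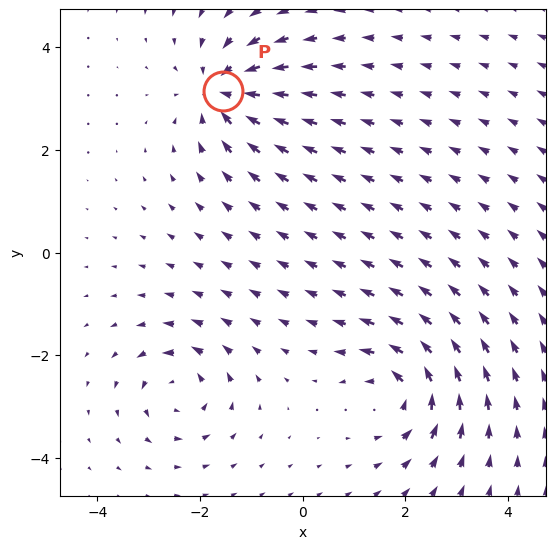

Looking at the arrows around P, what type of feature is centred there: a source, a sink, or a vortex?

At P (-1.5, 3.1) the arrows converge inward. Divergence about -6, curl ≈0 — negative divergence with near-zero curl is a sink.

sink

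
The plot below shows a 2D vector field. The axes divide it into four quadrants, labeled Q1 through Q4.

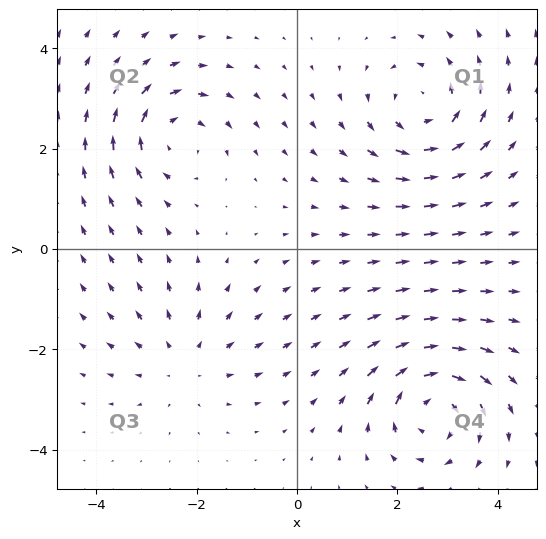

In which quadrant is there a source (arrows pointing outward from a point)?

Q3

The source sits at approximately (-2.2, -2.2), which lies in quadrant Q3. The divergence there is about +2, positive as expected for a source.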